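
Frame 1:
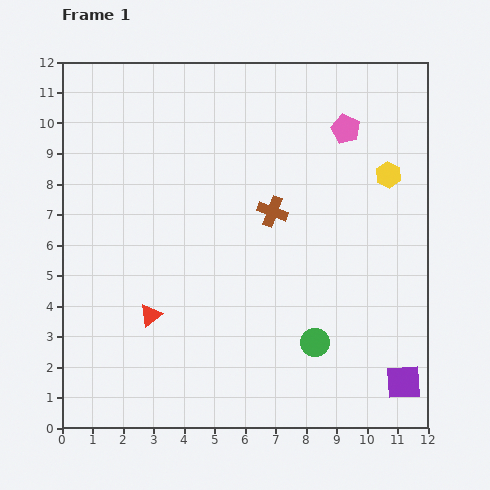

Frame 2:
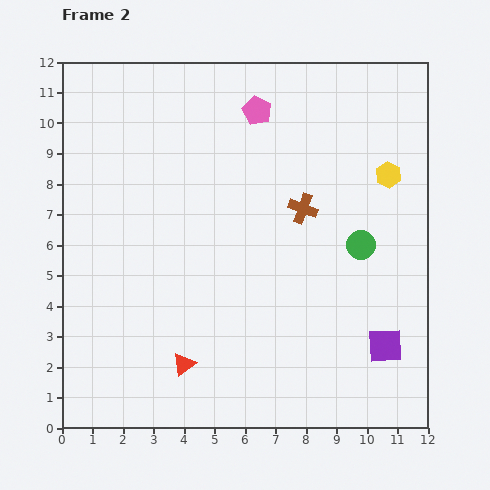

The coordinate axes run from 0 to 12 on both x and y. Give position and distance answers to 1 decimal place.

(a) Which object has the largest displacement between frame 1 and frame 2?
the green circle

(moved 3.5; next 3.0)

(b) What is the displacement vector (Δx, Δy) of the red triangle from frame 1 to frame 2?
(1.1, -1.6)

The red triangle was at (2.9, 3.7) in frame 1 and (4.0, 2.1) in frame 2.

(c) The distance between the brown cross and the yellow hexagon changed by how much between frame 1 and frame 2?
-1.0

Distance in frame 1: 4.0. Distance in frame 2: 3.0.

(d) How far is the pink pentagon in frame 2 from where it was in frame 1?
3.0

The pink pentagon moved from (9.3, 9.8) to (6.4, 10.4), a distance of √(2.9² + 0.6²) ≈ 3.0.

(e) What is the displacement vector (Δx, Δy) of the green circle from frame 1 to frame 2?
(1.5, 3.2)

The green circle was at (8.3, 2.8) in frame 1 and (9.8, 6.0) in frame 2.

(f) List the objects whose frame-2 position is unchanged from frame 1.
the yellow hexagon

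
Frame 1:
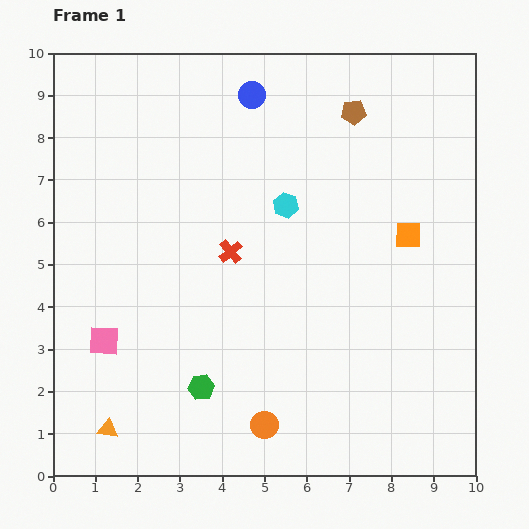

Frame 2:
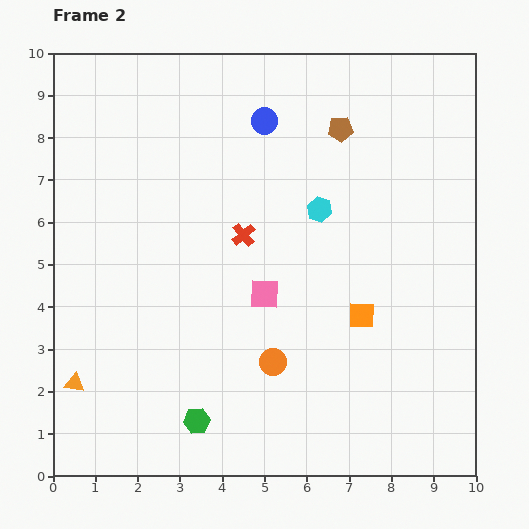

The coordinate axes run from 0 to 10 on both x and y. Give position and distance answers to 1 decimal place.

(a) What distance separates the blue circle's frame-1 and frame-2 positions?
0.7

The blue circle moved from (4.7, 9.0) to (5.0, 8.4), a distance of √(0.3² + 0.6²) ≈ 0.7.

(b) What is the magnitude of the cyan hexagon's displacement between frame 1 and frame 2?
0.8

The cyan hexagon moved from (5.5, 6.4) to (6.3, 6.3), a distance of √(0.8² + 0.1²) ≈ 0.8.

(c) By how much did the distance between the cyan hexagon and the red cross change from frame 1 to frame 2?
+0.2

Distance in frame 1: 1.7. Distance in frame 2: 1.9.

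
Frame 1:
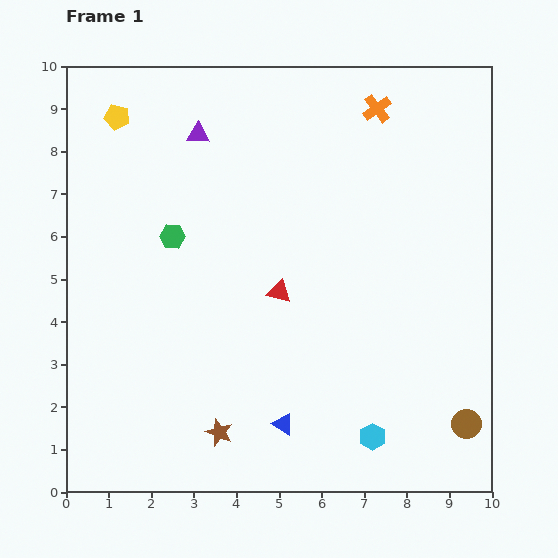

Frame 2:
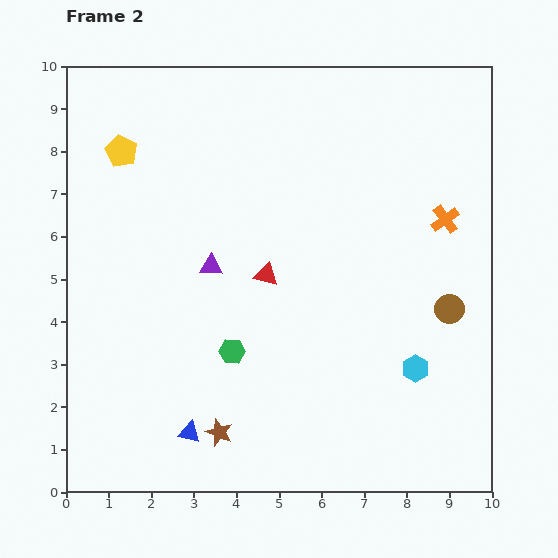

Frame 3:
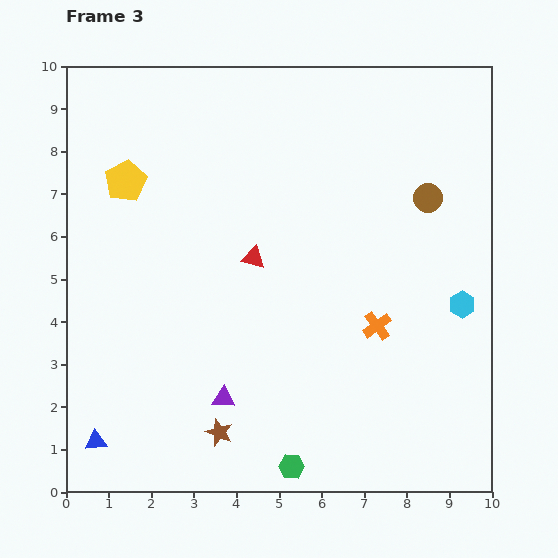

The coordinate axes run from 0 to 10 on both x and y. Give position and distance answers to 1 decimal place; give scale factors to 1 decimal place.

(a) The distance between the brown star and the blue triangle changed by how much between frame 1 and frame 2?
-0.8

Distance in frame 1: 1.5. Distance in frame 2: 0.7.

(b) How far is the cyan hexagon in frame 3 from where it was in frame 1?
3.7

The cyan hexagon moved from (7.2, 1.3) to (9.3, 4.4), a distance of √(2.1² + 3.1²) ≈ 3.7.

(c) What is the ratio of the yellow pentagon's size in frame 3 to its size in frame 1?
1.6×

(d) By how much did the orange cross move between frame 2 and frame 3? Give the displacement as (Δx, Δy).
(-1.6, -2.5)

The orange cross was at (8.9, 6.4) in frame 2 and (7.3, 3.9) in frame 3.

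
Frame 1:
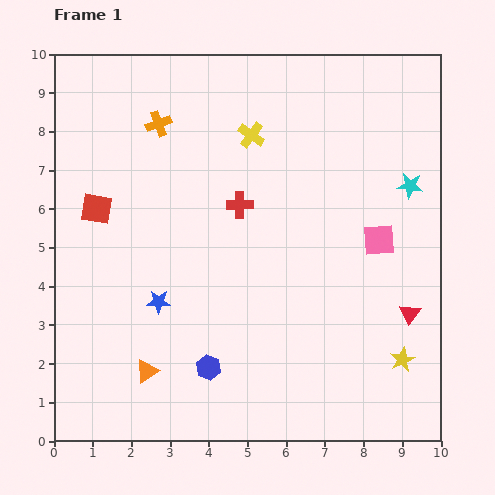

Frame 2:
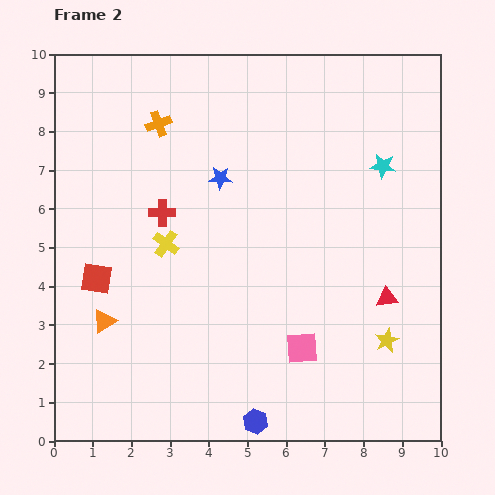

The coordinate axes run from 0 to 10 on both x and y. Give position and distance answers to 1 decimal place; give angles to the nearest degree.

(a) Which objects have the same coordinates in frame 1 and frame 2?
the orange cross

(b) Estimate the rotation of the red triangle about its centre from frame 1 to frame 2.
47° clockwise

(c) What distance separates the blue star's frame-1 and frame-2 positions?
3.6

The blue star moved from (2.7, 3.6) to (4.3, 6.8), a distance of √(1.6² + 3.2²) ≈ 3.6.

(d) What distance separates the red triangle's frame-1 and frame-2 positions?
0.7

The red triangle moved from (9.2, 3.3) to (8.6, 3.7), a distance of √(0.6² + 0.4²) ≈ 0.7.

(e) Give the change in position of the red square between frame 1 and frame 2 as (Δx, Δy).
(0.0, -1.8)

The red square was at (1.1, 6.0) in frame 1 and (1.1, 4.2) in frame 2.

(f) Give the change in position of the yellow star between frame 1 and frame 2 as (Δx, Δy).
(-0.4, 0.5)

The yellow star was at (9.0, 2.1) in frame 1 and (8.6, 2.6) in frame 2.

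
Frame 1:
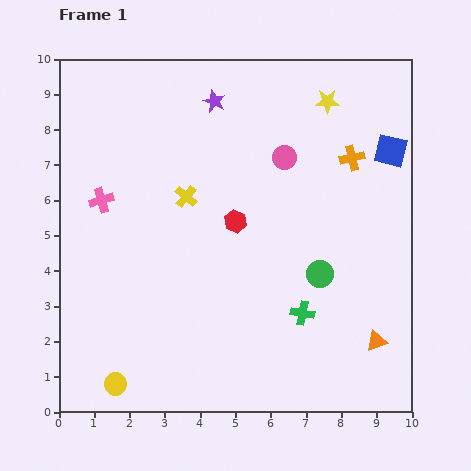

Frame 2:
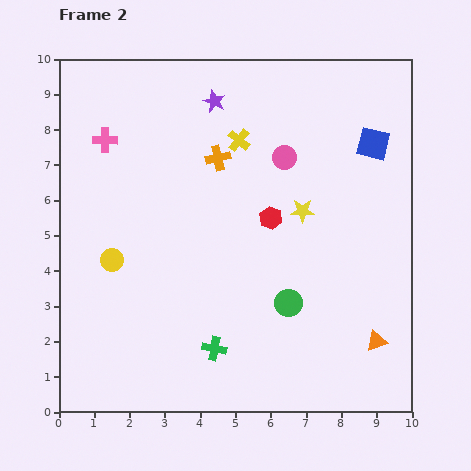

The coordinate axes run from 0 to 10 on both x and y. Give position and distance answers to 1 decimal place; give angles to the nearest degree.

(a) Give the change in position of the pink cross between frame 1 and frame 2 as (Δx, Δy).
(0.1, 1.7)

The pink cross was at (1.2, 6.0) in frame 1 and (1.3, 7.7) in frame 2.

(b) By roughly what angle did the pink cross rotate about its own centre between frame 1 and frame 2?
17° clockwise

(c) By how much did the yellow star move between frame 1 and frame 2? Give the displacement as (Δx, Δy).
(-0.7, -3.1)

The yellow star was at (7.6, 8.8) in frame 1 and (6.9, 5.7) in frame 2.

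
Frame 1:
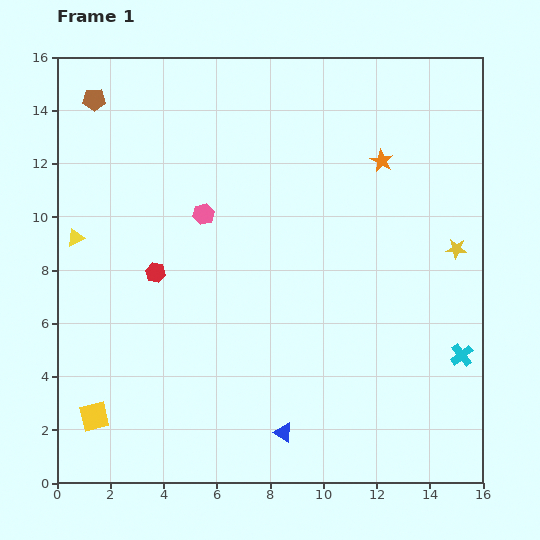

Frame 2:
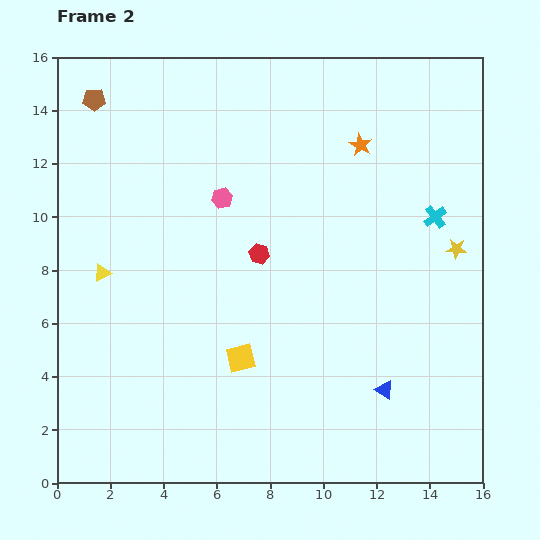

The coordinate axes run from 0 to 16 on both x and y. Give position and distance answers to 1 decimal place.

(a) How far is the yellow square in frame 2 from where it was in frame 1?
5.9

The yellow square moved from (1.4, 2.5) to (6.9, 4.7), a distance of √(5.5² + 2.2²) ≈ 5.9.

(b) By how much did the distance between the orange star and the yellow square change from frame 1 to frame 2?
-5.2

Distance in frame 1: 14.4. Distance in frame 2: 9.2.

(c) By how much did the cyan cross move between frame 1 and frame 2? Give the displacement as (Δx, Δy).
(-1.0, 5.2)

The cyan cross was at (15.2, 4.8) in frame 1 and (14.2, 10.0) in frame 2.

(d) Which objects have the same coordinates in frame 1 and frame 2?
the brown pentagon, the yellow star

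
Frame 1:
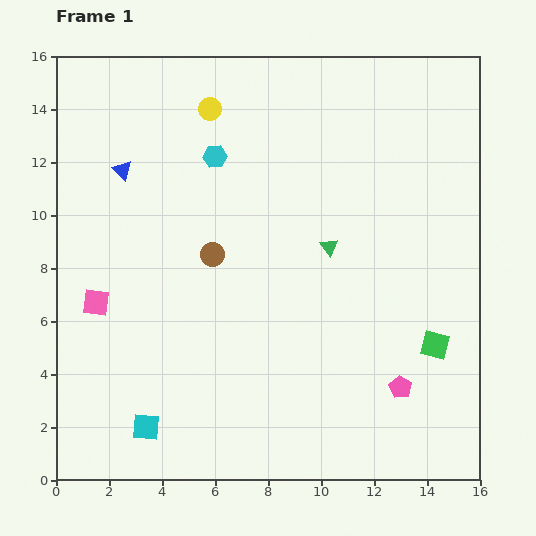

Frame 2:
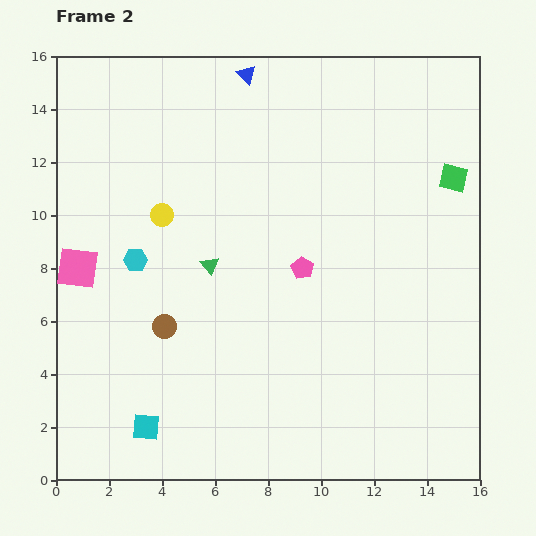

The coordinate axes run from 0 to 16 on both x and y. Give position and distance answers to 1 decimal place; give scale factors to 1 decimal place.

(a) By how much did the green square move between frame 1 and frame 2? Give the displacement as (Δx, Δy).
(0.7, 6.3)

The green square was at (14.3, 5.1) in frame 1 and (15.0, 11.4) in frame 2.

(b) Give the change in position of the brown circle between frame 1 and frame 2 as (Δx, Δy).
(-1.8, -2.7)

The brown circle was at (5.9, 8.5) in frame 1 and (4.1, 5.8) in frame 2.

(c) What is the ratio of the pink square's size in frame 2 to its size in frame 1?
1.6×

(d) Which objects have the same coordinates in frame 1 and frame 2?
the cyan square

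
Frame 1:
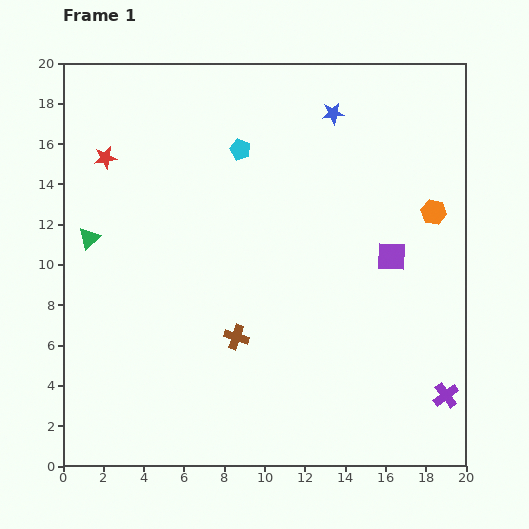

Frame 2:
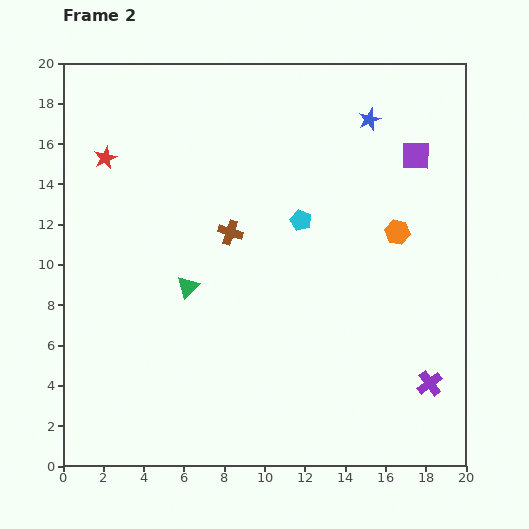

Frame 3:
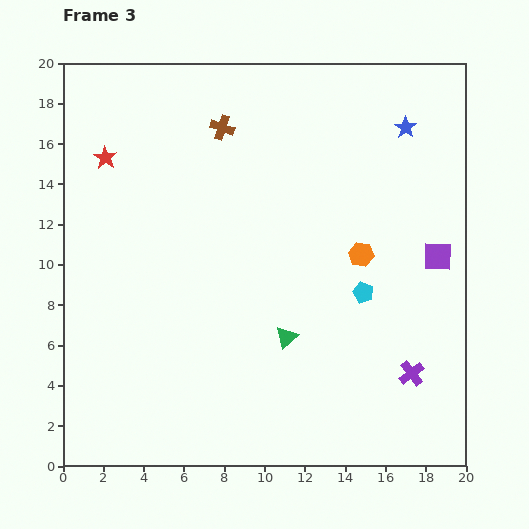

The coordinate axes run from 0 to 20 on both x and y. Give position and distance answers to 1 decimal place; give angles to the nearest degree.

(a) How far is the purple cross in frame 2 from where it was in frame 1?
1.0

The purple cross moved from (19.0, 3.5) to (18.2, 4.1), a distance of √(0.8² + 0.6²) ≈ 1.0.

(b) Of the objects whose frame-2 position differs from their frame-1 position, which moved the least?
the purple cross

(moved 1.0)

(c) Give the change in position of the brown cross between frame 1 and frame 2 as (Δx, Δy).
(-0.3, 5.2)

The brown cross was at (8.6, 6.4) in frame 1 and (8.3, 11.6) in frame 2.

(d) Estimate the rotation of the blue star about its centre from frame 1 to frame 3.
30° counter-clockwise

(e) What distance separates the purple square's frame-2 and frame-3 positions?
5.1

The purple square moved from (17.5, 15.4) to (18.6, 10.4), a distance of √(1.1² + 5.0²) ≈ 5.1.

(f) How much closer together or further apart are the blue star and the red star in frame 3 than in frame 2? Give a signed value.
+1.8

Distance in frame 2: 13.2. Distance in frame 3: 15.0.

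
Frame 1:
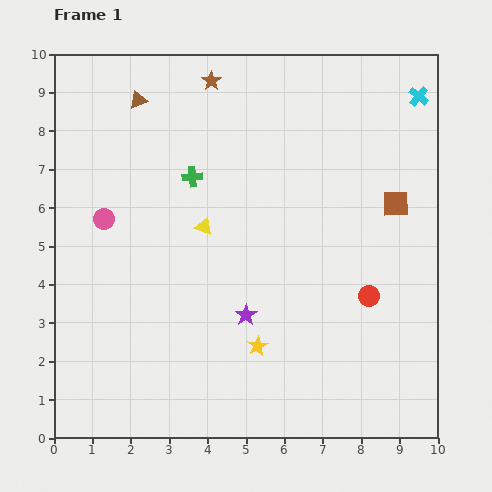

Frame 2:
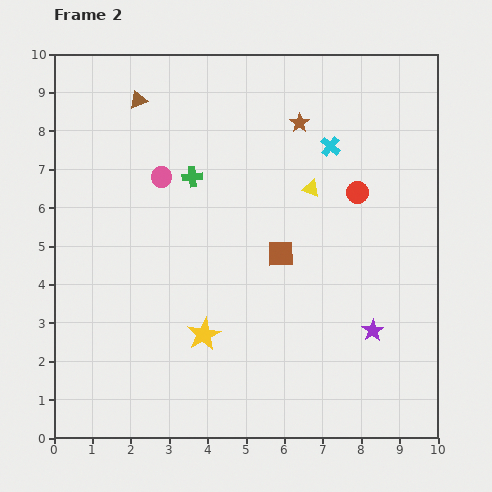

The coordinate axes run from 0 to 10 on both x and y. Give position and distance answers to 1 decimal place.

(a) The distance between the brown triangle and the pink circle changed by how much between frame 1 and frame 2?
-1.1

Distance in frame 1: 3.2. Distance in frame 2: 2.1.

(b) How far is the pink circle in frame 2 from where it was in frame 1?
1.9

The pink circle moved from (1.3, 5.7) to (2.8, 6.8), a distance of √(1.5² + 1.1²) ≈ 1.9.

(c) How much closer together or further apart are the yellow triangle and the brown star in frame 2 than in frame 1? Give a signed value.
-2.1

Distance in frame 1: 3.8. Distance in frame 2: 1.7.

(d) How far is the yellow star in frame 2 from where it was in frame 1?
1.4

The yellow star moved from (5.3, 2.4) to (3.9, 2.7), a distance of √(1.4² + 0.3²) ≈ 1.4.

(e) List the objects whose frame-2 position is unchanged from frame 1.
the brown triangle, the green cross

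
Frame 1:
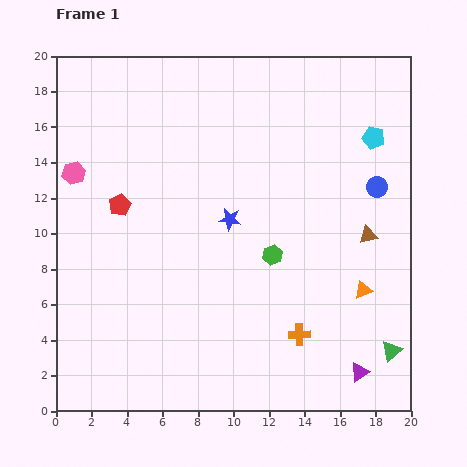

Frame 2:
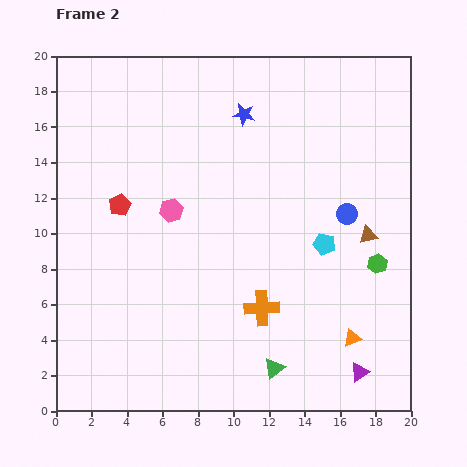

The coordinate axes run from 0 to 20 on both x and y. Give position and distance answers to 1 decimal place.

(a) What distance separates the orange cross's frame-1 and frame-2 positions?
2.6

The orange cross moved from (13.7, 4.3) to (11.6, 5.8), a distance of √(2.1² + 1.5²) ≈ 2.6.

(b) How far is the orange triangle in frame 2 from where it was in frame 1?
2.8

The orange triangle moved from (17.3, 6.8) to (16.7, 4.1), a distance of √(0.6² + 2.7²) ≈ 2.8.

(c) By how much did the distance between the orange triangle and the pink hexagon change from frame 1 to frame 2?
-5.1

Distance in frame 1: 17.6. Distance in frame 2: 12.5.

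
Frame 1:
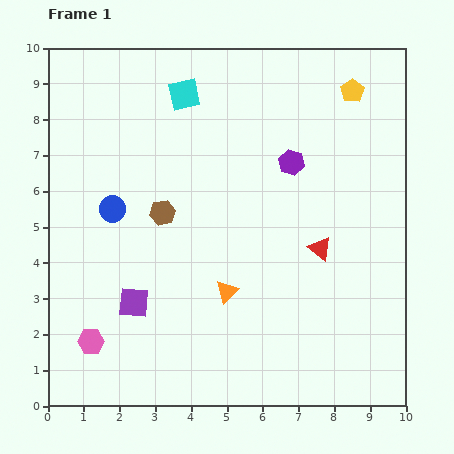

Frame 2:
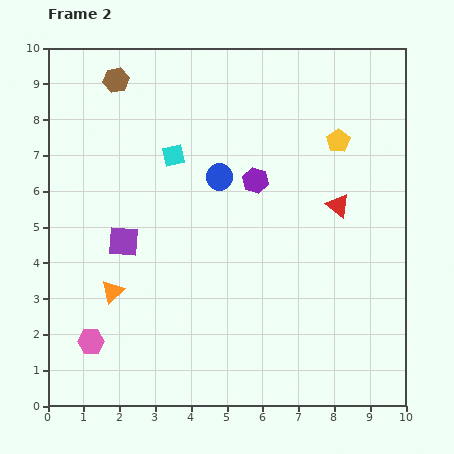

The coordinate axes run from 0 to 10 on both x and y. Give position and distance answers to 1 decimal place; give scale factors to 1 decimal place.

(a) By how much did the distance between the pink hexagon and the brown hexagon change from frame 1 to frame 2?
+3.2

Distance in frame 1: 4.1. Distance in frame 2: 7.3.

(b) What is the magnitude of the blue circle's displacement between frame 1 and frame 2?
3.1

The blue circle moved from (1.8, 5.5) to (4.8, 6.4), a distance of √(3.0² + 0.9²) ≈ 3.1.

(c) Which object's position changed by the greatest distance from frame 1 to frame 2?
the brown hexagon

(moved 3.9; next 3.2)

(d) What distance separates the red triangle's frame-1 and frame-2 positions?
1.3

The red triangle moved from (7.6, 4.4) to (8.1, 5.6), a distance of √(0.5² + 1.2²) ≈ 1.3.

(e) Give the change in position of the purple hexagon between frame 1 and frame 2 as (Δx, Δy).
(-1.0, -0.5)

The purple hexagon was at (6.8, 6.8) in frame 1 and (5.8, 6.3) in frame 2.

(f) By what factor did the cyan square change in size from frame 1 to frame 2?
0.7×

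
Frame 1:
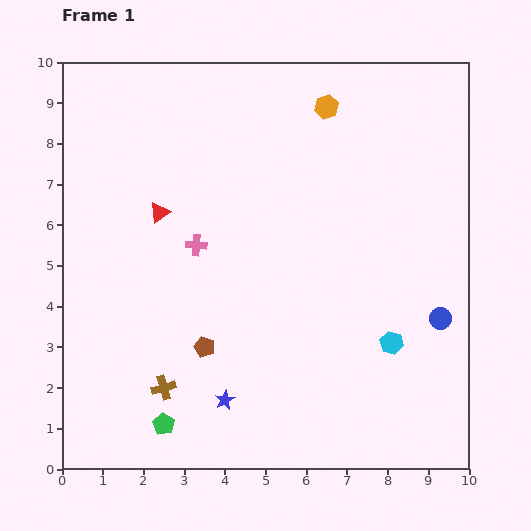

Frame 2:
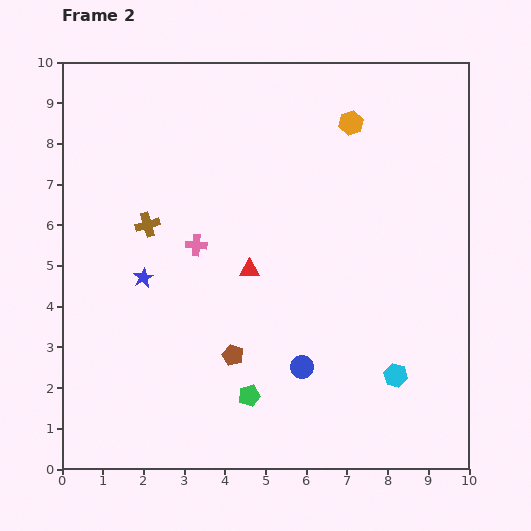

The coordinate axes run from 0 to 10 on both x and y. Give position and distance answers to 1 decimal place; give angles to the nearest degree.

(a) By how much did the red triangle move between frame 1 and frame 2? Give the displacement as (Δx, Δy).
(2.2, -1.4)

The red triangle was at (2.4, 6.3) in frame 1 and (4.6, 4.9) in frame 2.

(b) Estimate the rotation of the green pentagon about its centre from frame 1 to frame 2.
25° clockwise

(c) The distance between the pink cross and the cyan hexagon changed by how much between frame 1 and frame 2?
+0.5

Distance in frame 1: 5.4. Distance in frame 2: 5.9.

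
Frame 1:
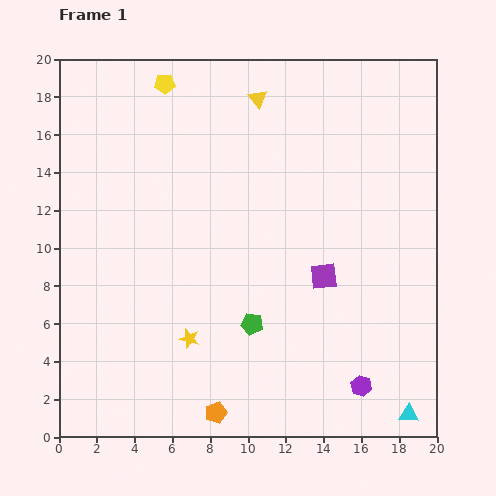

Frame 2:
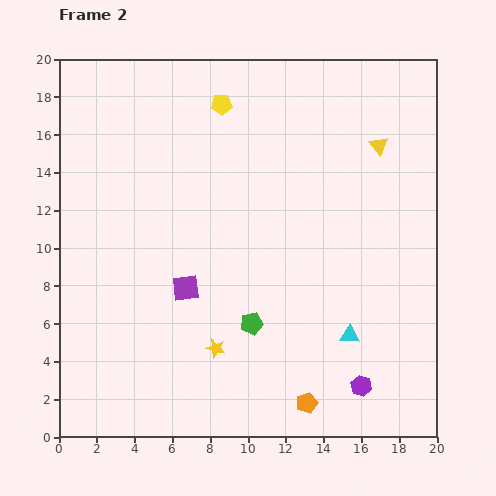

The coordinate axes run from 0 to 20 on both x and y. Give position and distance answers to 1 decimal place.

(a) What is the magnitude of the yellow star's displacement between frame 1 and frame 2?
1.5

The yellow star moved from (6.9, 5.2) to (8.3, 4.7), a distance of √(1.4² + 0.5²) ≈ 1.5.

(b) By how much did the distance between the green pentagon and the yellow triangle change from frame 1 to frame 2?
-0.4

Distance in frame 1: 11.9. Distance in frame 2: 11.5.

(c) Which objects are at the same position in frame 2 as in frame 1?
the purple hexagon, the green pentagon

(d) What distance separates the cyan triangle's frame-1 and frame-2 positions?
5.2

The cyan triangle moved from (18.5, 1.2) to (15.4, 5.4), a distance of √(3.1² + 4.2²) ≈ 5.2.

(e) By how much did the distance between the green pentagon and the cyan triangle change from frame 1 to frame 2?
-4.4

Distance in frame 1: 9.6. Distance in frame 2: 5.2.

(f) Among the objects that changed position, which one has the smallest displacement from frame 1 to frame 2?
the yellow star

(moved 1.5)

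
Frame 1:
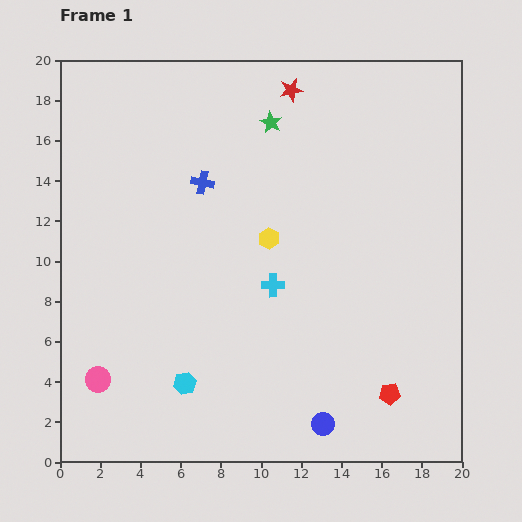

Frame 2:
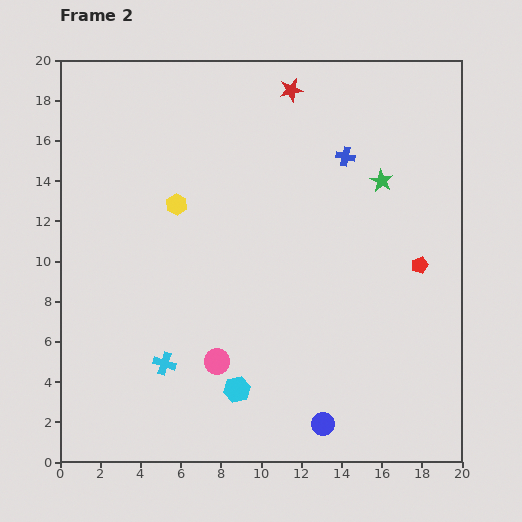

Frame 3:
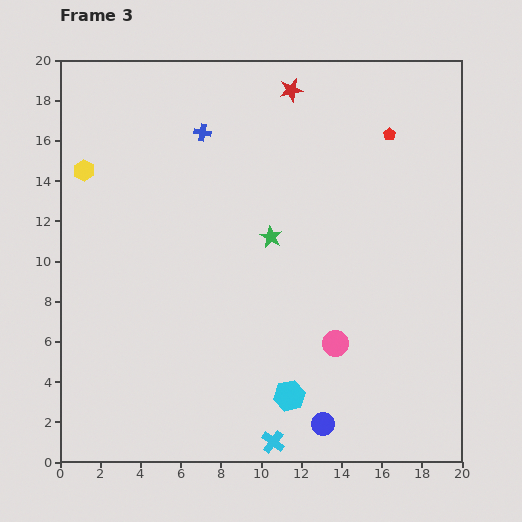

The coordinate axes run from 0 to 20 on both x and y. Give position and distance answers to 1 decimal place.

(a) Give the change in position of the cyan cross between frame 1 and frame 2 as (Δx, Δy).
(-5.4, -3.9)

The cyan cross was at (10.6, 8.8) in frame 1 and (5.2, 4.9) in frame 2.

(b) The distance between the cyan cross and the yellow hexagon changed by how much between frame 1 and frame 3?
+14.2

Distance in frame 1: 2.3. Distance in frame 3: 16.5.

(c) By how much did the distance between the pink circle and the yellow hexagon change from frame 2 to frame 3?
+7.1

Distance in frame 2: 8.1. Distance in frame 3: 15.2.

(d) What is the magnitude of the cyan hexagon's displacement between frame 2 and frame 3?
2.6

The cyan hexagon moved from (8.8, 3.6) to (11.4, 3.3), a distance of √(2.6² + 0.3²) ≈ 2.6.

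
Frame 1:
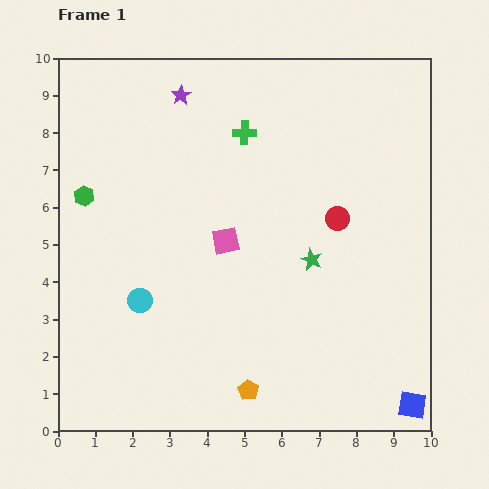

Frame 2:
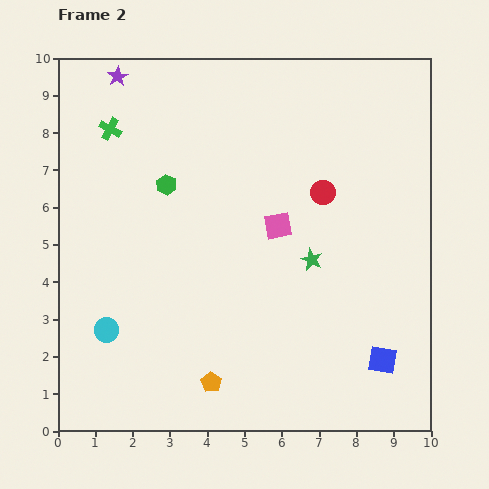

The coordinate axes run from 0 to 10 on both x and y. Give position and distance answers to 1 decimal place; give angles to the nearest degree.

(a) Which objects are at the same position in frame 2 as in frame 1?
the green star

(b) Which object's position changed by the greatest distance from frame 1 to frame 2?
the green cross

(moved 3.6; next 2.2)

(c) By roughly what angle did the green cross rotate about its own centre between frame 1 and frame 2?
28° clockwise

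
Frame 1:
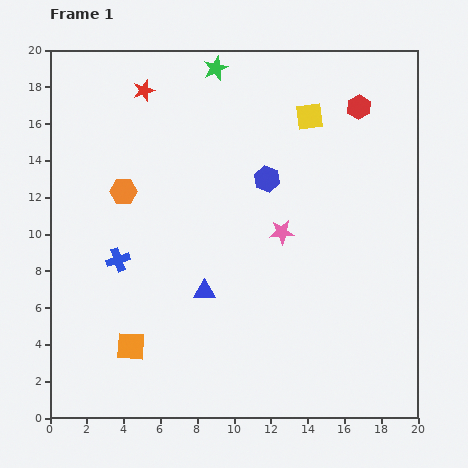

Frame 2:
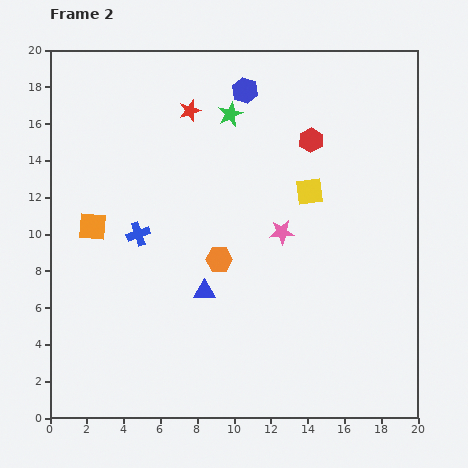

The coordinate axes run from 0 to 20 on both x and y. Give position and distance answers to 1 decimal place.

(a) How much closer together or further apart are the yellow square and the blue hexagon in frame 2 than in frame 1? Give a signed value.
+2.4

Distance in frame 1: 4.1. Distance in frame 2: 6.5.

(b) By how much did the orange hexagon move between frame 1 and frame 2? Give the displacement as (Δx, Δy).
(5.2, -3.7)

The orange hexagon was at (4.0, 12.3) in frame 1 and (9.2, 8.6) in frame 2.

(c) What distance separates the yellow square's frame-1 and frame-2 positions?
4.1

The yellow square moved from (14.1, 16.4) to (14.1, 12.3), a distance of √(0.0² + 4.1²) ≈ 4.1.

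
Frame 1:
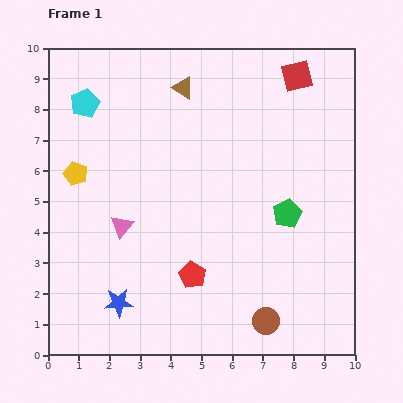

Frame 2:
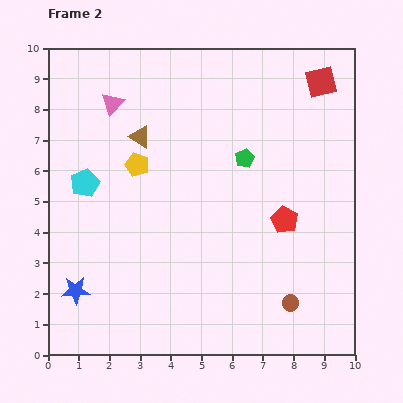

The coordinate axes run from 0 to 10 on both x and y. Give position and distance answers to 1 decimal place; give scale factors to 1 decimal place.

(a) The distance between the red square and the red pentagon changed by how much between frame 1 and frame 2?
-2.6

Distance in frame 1: 7.3. Distance in frame 2: 4.7.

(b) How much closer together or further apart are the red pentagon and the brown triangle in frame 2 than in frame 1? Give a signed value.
-0.7

Distance in frame 1: 6.1. Distance in frame 2: 5.4.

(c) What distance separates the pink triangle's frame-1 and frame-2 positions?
4.0

The pink triangle moved from (2.4, 4.2) to (2.1, 8.2), a distance of √(0.3² + 4.0²) ≈ 4.0.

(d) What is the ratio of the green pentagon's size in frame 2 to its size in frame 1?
0.7×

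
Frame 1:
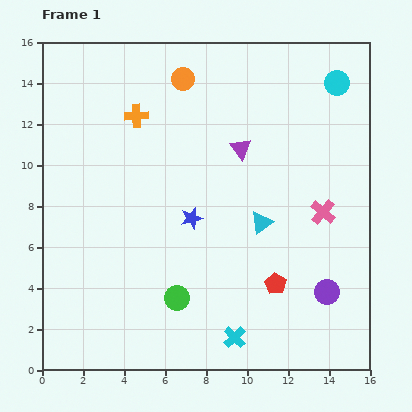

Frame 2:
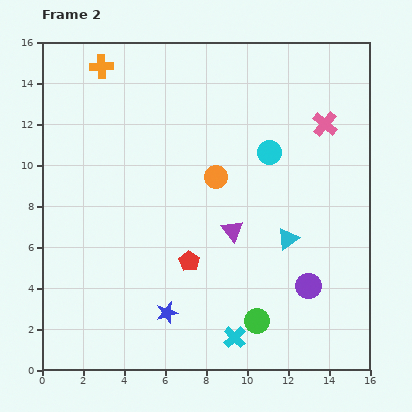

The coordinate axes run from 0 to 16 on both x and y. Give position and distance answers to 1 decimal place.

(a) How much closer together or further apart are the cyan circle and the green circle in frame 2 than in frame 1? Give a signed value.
-4.9

Distance in frame 1: 13.1. Distance in frame 2: 8.2.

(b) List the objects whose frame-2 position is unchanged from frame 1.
the cyan cross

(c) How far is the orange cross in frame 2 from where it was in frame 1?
2.9

The orange cross moved from (4.6, 12.4) to (2.9, 14.8), a distance of √(1.7² + 2.4²) ≈ 2.9.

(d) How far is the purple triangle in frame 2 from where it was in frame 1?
4.0

The purple triangle moved from (9.7, 10.8) to (9.3, 6.8), a distance of √(0.4² + 4.0²) ≈ 4.0.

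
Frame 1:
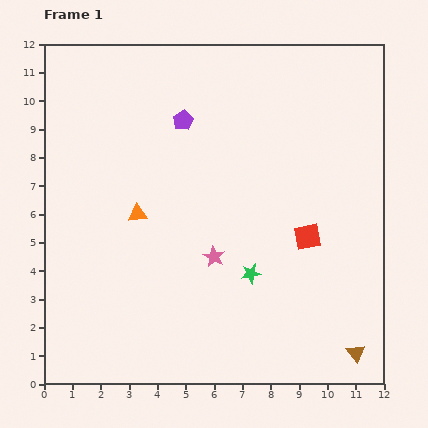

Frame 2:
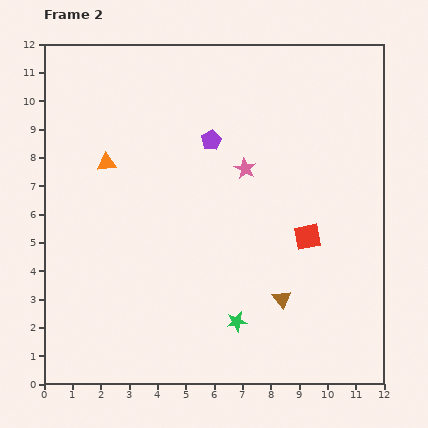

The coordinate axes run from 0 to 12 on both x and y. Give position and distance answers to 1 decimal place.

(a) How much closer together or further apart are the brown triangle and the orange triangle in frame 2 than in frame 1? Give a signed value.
-1.3

Distance in frame 1: 9.1. Distance in frame 2: 7.8.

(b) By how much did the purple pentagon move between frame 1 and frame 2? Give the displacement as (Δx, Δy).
(1.0, -0.7)

The purple pentagon was at (4.9, 9.3) in frame 1 and (5.9, 8.6) in frame 2.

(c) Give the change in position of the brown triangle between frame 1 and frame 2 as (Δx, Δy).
(-2.6, 1.9)

The brown triangle was at (11.0, 1.1) in frame 1 and (8.4, 3.0) in frame 2.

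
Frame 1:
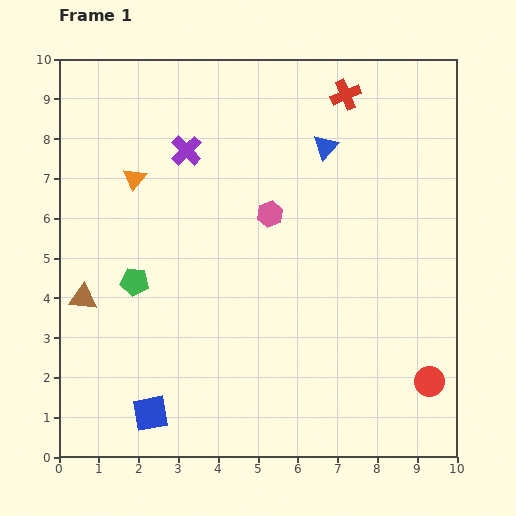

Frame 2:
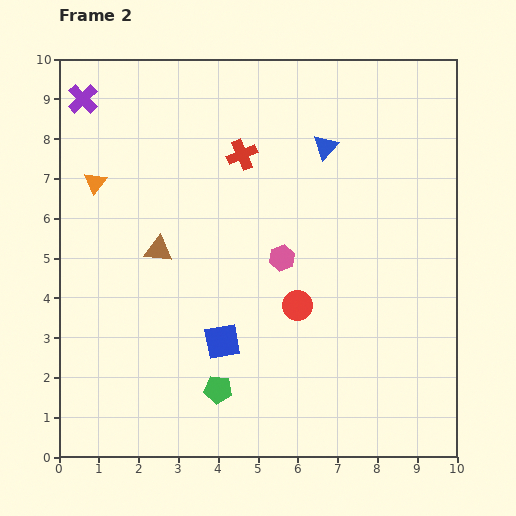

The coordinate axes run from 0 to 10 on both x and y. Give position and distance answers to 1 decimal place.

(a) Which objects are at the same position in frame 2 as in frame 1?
the blue triangle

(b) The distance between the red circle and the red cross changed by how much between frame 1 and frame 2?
-3.5

Distance in frame 1: 7.5. Distance in frame 2: 4.0.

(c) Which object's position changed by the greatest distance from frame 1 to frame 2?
the red circle

(moved 3.8; next 3.4)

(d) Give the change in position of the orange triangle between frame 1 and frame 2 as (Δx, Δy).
(-1.0, -0.1)

The orange triangle was at (1.9, 7.0) in frame 1 and (0.9, 6.9) in frame 2.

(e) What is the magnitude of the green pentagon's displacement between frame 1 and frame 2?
3.4

The green pentagon moved from (1.9, 4.4) to (4.0, 1.7), a distance of √(2.1² + 2.7²) ≈ 3.4.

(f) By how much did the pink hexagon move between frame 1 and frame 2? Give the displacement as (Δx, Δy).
(0.3, -1.1)

The pink hexagon was at (5.3, 6.1) in frame 1 and (5.6, 5.0) in frame 2.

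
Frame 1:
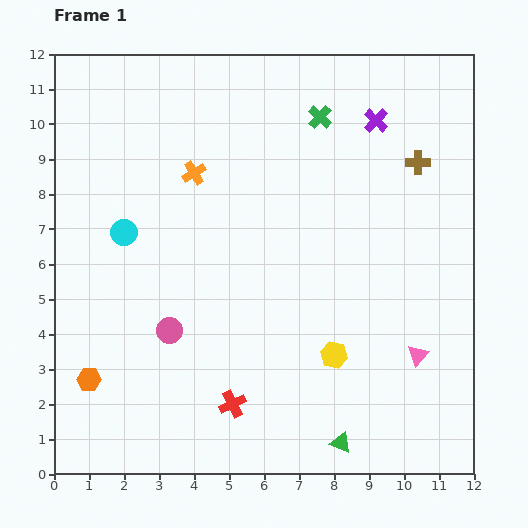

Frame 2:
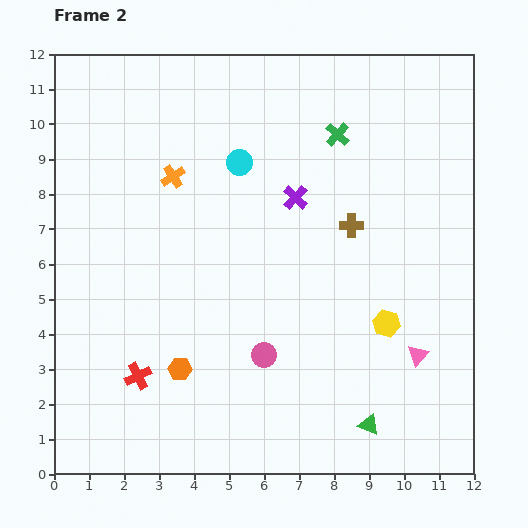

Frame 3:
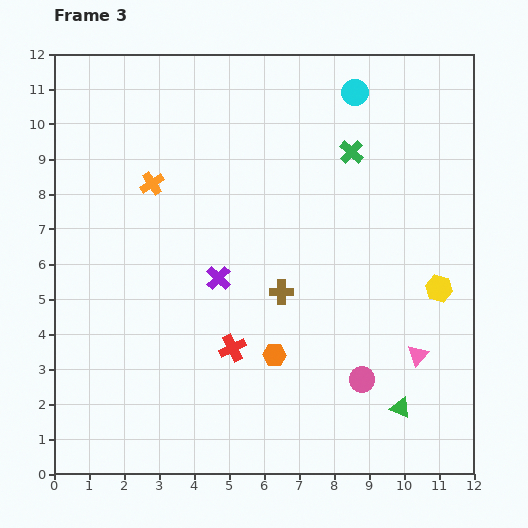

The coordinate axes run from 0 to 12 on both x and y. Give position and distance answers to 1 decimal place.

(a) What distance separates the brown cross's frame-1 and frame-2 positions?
2.6

The brown cross moved from (10.4, 8.9) to (8.5, 7.1), a distance of √(1.9² + 1.8²) ≈ 2.6.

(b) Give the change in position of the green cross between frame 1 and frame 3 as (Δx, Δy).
(0.9, -1.0)

The green cross was at (7.6, 10.2) in frame 1 and (8.5, 9.2) in frame 3.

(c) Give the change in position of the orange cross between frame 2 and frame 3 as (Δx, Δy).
(-0.6, -0.2)

The orange cross was at (3.4, 8.5) in frame 2 and (2.8, 8.3) in frame 3.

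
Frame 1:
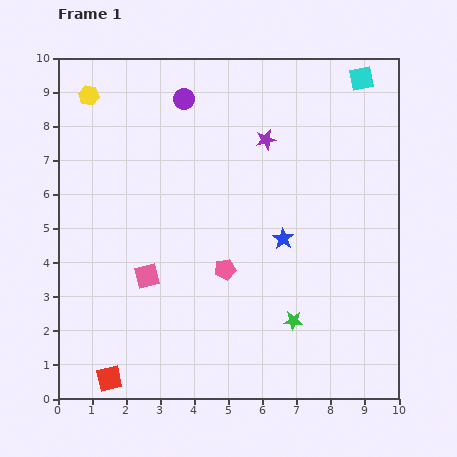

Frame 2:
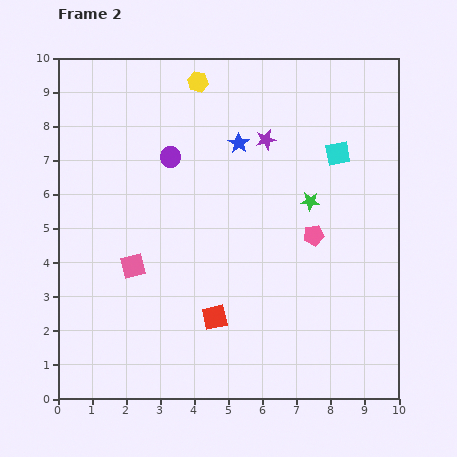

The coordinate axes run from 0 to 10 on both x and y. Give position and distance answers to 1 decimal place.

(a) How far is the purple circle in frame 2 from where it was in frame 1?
1.7

The purple circle moved from (3.7, 8.8) to (3.3, 7.1), a distance of √(0.4² + 1.7²) ≈ 1.7.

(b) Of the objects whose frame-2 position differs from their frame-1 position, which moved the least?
the pink square

(moved 0.5)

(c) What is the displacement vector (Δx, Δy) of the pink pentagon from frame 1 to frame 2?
(2.6, 1.0)

The pink pentagon was at (4.9, 3.8) in frame 1 and (7.5, 4.8) in frame 2.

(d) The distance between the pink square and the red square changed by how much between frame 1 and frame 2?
-0.4

Distance in frame 1: 3.2. Distance in frame 2: 2.8.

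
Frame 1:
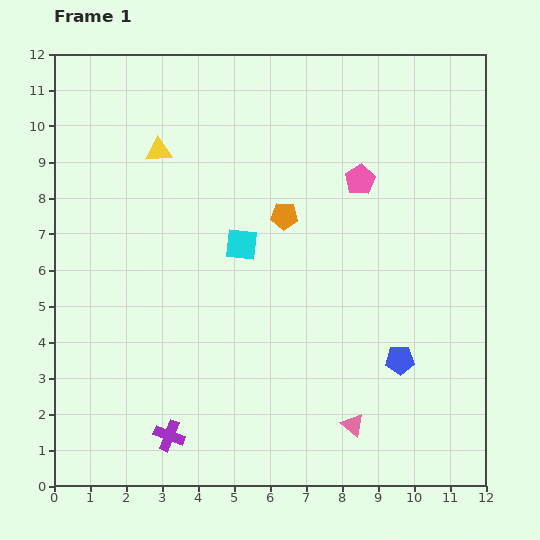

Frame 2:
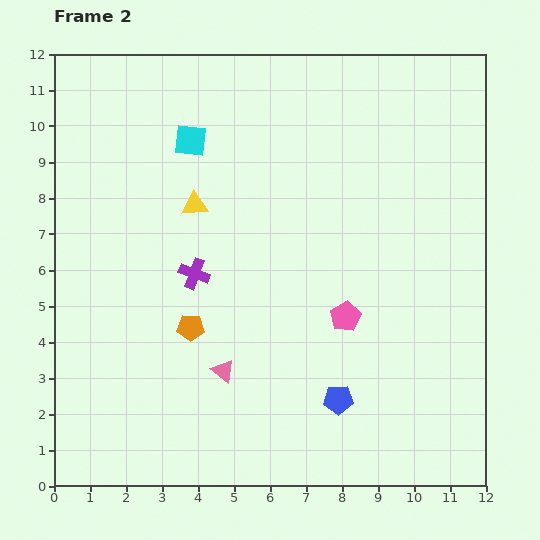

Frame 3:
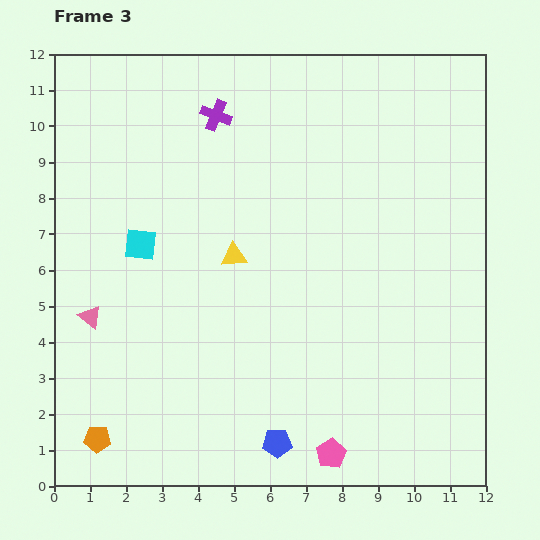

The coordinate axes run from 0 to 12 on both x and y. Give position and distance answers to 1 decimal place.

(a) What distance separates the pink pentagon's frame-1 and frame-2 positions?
3.8

The pink pentagon moved from (8.5, 8.5) to (8.1, 4.7), a distance of √(0.4² + 3.8²) ≈ 3.8.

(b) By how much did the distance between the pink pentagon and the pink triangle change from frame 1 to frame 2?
-3.1

Distance in frame 1: 6.8. Distance in frame 2: 3.7.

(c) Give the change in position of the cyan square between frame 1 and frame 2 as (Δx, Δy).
(-1.4, 2.9)

The cyan square was at (5.2, 6.7) in frame 1 and (3.8, 9.6) in frame 2.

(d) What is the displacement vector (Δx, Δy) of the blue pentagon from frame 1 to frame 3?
(-3.4, -2.3)

The blue pentagon was at (9.6, 3.5) in frame 1 and (6.2, 1.2) in frame 3.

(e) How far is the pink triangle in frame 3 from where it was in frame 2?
4.0

The pink triangle moved from (4.7, 3.2) to (1.0, 4.7), a distance of √(3.7² + 1.5²) ≈ 4.0.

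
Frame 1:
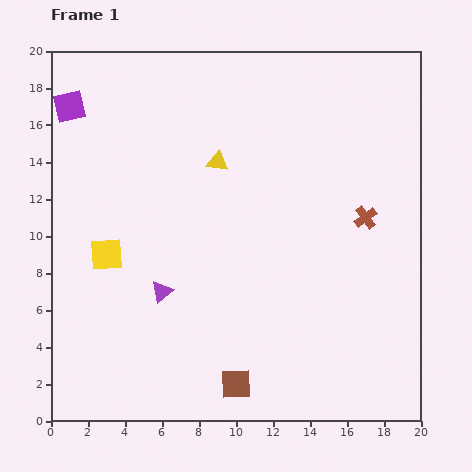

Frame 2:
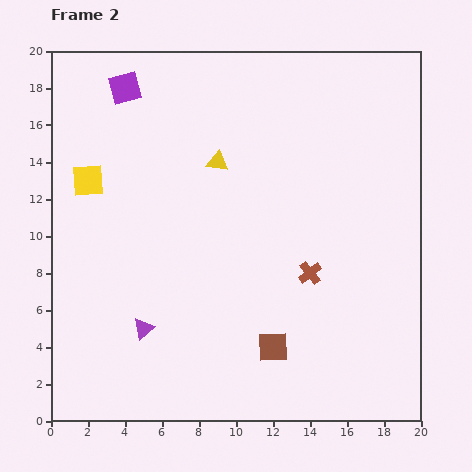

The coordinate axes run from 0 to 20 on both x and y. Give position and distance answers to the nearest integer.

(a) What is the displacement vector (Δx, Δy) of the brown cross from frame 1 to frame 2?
(-3, -3)

The brown cross was at (17, 11) in frame 1 and (14, 8) in frame 2.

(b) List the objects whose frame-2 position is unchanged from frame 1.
the yellow triangle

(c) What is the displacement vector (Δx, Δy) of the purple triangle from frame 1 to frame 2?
(-1, -2)

The purple triangle was at (6, 7) in frame 1 and (5, 5) in frame 2.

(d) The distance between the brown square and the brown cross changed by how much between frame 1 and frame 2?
-7

Distance in frame 1: 11. Distance in frame 2: 4.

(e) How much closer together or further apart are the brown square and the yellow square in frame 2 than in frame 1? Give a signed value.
+3

Distance in frame 1: 10. Distance in frame 2: 13.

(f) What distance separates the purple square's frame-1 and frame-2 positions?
3

The purple square moved from (1, 17) to (4, 18), a distance of √(3² + 1²) ≈ 3.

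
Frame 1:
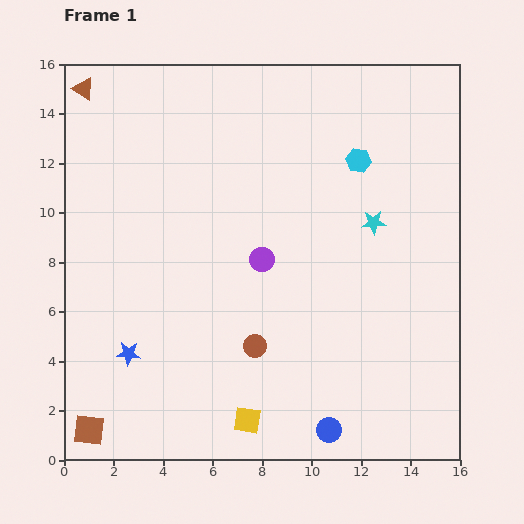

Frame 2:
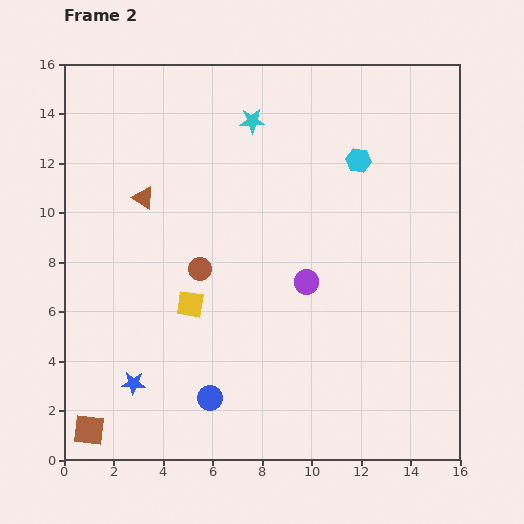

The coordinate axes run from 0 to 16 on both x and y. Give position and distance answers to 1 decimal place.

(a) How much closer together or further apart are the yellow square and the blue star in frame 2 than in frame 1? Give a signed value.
-1.6

Distance in frame 1: 5.5. Distance in frame 2: 3.9.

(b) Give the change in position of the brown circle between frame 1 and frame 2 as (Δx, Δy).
(-2.2, 3.1)

The brown circle was at (7.7, 4.6) in frame 1 and (5.5, 7.7) in frame 2.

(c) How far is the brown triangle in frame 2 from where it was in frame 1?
5.0

The brown triangle moved from (0.8, 15.0) to (3.2, 10.6), a distance of √(2.4² + 4.4²) ≈ 5.0.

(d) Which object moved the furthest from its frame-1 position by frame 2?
the cyan star

(moved 6.4; next 5.2)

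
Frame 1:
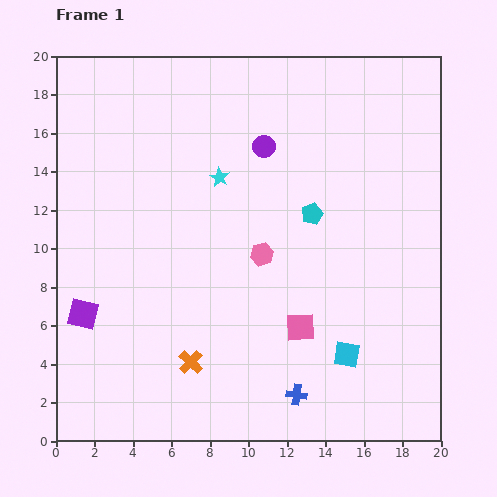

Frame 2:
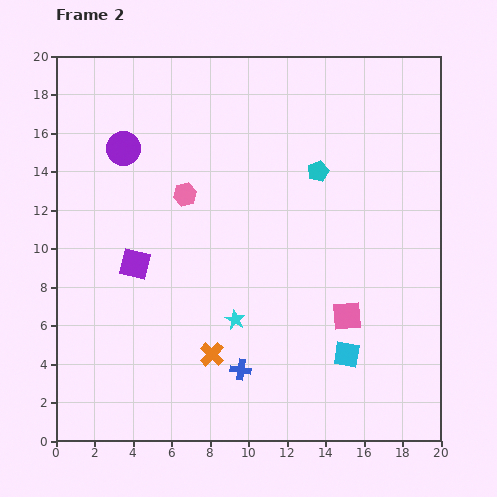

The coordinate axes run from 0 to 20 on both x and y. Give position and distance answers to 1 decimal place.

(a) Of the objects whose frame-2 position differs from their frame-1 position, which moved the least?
the orange cross

(moved 1.2)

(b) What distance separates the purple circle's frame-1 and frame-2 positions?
7.3

The purple circle moved from (10.8, 15.3) to (3.5, 15.2), a distance of √(7.3² + 0.1²) ≈ 7.3.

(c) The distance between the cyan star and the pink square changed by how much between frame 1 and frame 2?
-3.1

Distance in frame 1: 8.9. Distance in frame 2: 5.8.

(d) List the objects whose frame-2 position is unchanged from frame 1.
the cyan square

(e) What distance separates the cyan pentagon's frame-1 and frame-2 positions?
2.2

The cyan pentagon moved from (13.3, 11.8) to (13.6, 14.0), a distance of √(0.3² + 2.2²) ≈ 2.2.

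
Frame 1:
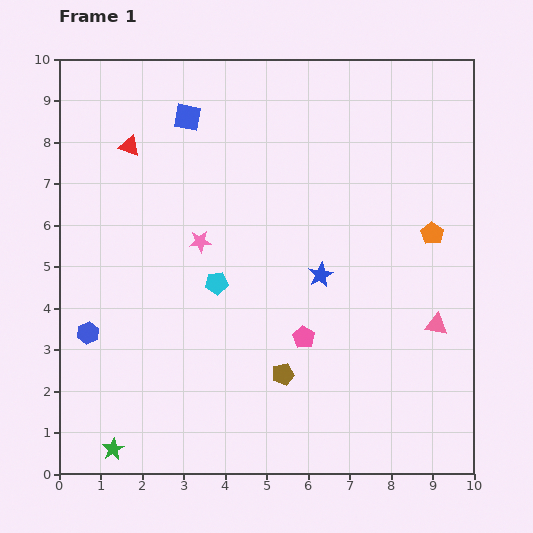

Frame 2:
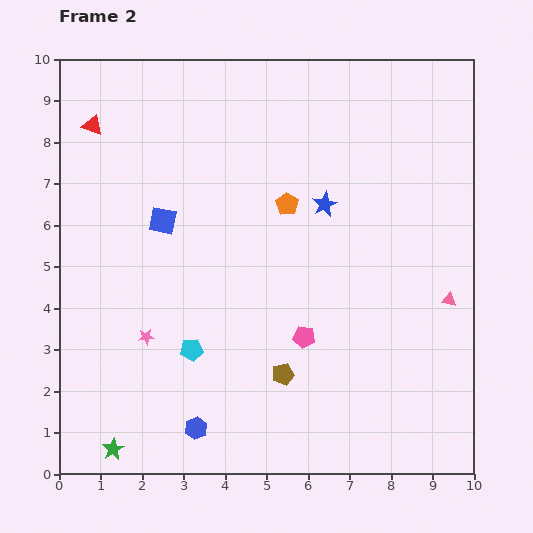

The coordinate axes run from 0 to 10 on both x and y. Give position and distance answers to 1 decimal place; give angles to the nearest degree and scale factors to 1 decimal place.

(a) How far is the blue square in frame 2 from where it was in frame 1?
2.6

The blue square moved from (3.1, 8.6) to (2.5, 6.1), a distance of √(0.6² + 2.5²) ≈ 2.6.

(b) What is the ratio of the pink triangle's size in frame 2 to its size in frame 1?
0.6×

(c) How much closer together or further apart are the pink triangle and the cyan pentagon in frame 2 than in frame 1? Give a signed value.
+0.9

Distance in frame 1: 5.4. Distance in frame 2: 6.3.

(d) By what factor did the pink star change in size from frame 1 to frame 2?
0.7×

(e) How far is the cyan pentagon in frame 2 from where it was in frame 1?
1.7

The cyan pentagon moved from (3.8, 4.6) to (3.2, 3.0), a distance of √(0.6² + 1.6²) ≈ 1.7.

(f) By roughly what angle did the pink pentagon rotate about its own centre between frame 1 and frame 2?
23° counter-clockwise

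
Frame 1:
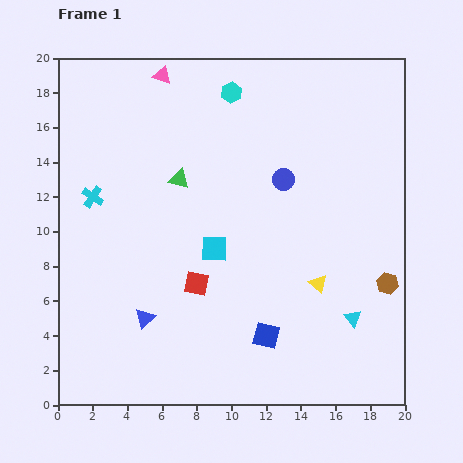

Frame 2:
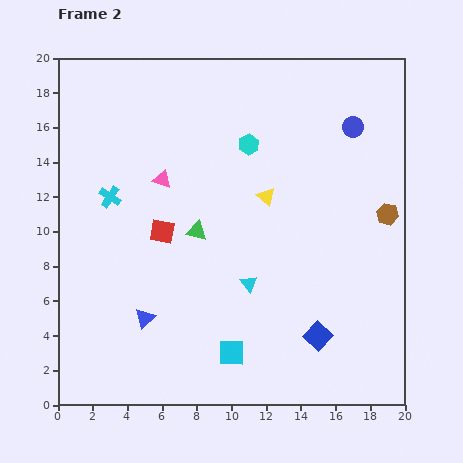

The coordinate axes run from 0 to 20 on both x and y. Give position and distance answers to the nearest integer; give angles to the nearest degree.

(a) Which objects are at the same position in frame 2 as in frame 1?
the blue triangle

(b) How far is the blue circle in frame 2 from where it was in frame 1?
5

The blue circle moved from (13, 13) to (17, 16), a distance of √(4² + 3²) ≈ 5.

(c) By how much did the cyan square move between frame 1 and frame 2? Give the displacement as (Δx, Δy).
(1, -6)

The cyan square was at (9, 9) in frame 1 and (10, 3) in frame 2.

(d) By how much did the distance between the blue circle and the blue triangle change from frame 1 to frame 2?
+5

Distance in frame 1: 11. Distance in frame 2: 16.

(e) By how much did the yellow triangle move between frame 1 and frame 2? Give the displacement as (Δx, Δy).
(-3, 5)

The yellow triangle was at (15, 7) in frame 1 and (12, 12) in frame 2.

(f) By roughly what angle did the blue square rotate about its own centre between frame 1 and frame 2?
29° clockwise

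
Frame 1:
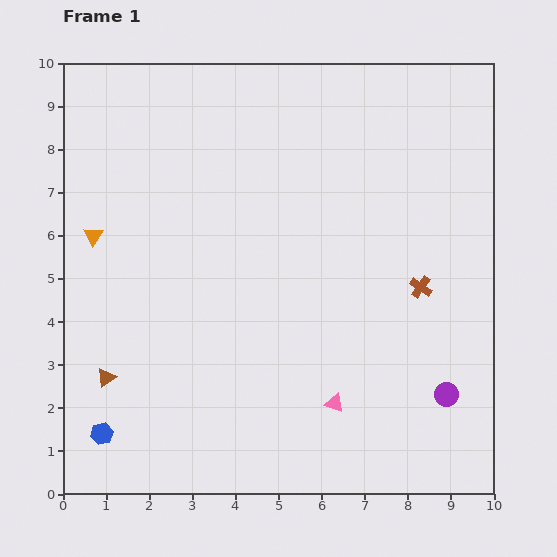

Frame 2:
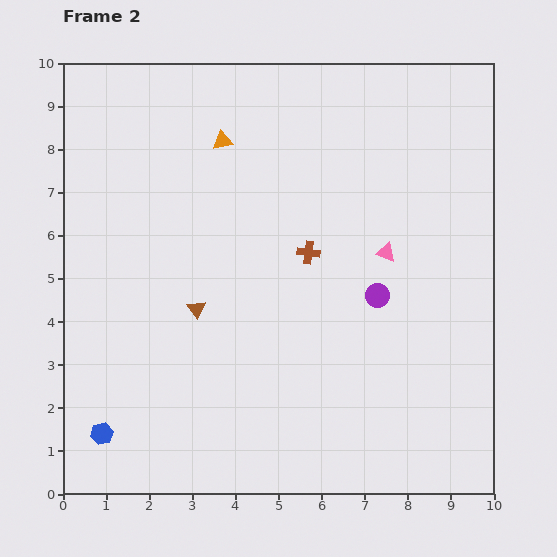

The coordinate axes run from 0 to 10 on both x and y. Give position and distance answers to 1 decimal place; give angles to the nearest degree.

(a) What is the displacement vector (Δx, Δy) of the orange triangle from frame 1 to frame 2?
(3.0, 2.2)

The orange triangle was at (0.7, 6.0) in frame 1 and (3.7, 8.2) in frame 2.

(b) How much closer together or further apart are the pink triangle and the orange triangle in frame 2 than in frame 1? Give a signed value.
-2.2

Distance in frame 1: 6.8. Distance in frame 2: 4.6.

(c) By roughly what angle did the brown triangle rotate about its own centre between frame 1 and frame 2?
33° counter-clockwise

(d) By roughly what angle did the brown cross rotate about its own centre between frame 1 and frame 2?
27° counter-clockwise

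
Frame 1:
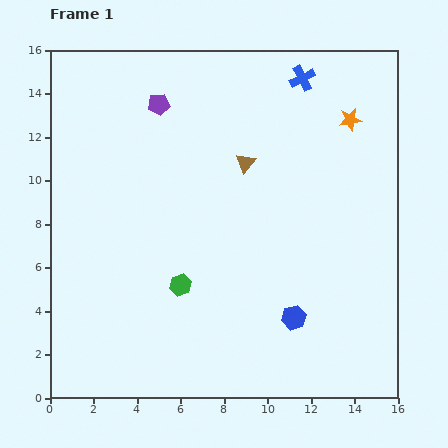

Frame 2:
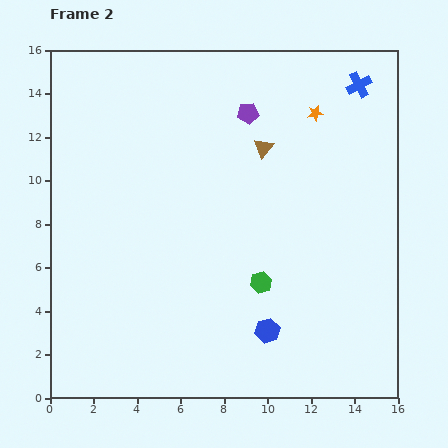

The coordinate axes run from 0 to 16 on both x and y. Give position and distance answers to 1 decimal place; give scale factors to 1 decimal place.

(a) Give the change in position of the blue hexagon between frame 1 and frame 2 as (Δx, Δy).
(-1.2, -0.6)

The blue hexagon was at (11.2, 3.7) in frame 1 and (10.0, 3.1) in frame 2.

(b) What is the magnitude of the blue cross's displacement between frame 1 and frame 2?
2.6

The blue cross moved from (11.6, 14.7) to (14.2, 14.4), a distance of √(2.6² + 0.3²) ≈ 2.6.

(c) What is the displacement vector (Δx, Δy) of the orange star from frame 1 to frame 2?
(-1.6, 0.3)

The orange star was at (13.8, 12.8) in frame 1 and (12.2, 13.1) in frame 2.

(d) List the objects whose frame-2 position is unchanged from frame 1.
none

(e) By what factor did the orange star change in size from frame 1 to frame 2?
0.7×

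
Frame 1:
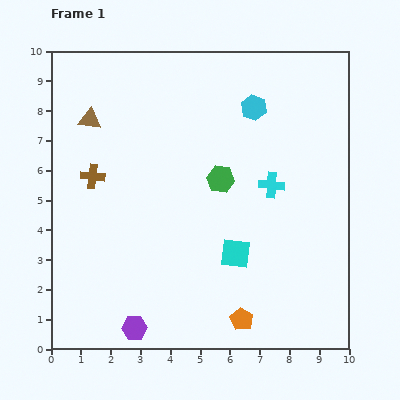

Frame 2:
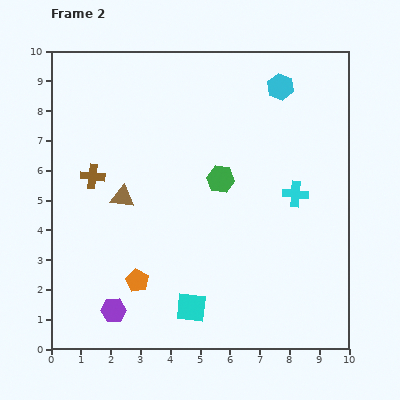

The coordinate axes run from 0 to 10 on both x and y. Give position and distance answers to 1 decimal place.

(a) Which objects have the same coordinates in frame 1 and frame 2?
the green hexagon, the brown cross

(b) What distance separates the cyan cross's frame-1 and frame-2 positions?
0.9

The cyan cross moved from (7.4, 5.5) to (8.2, 5.2), a distance of √(0.8² + 0.3²) ≈ 0.9.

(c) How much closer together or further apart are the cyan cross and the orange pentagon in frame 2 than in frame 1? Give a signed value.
+1.4

Distance in frame 1: 4.6. Distance in frame 2: 6.0.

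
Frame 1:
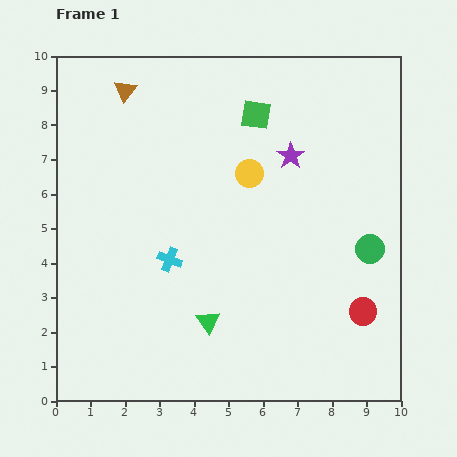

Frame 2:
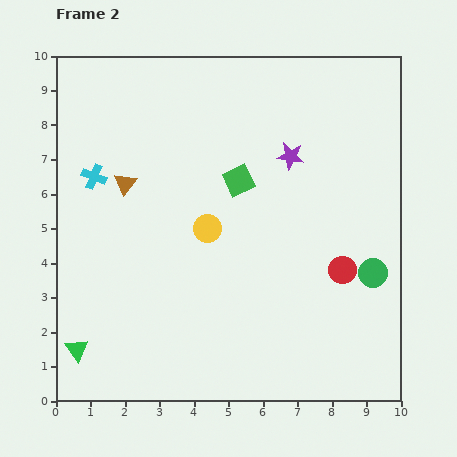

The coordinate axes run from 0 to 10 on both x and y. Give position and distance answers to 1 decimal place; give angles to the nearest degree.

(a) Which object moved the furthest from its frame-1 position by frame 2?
the green triangle

(moved 3.9; next 3.3)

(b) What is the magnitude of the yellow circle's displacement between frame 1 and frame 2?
2.0

The yellow circle moved from (5.6, 6.6) to (4.4, 5.0), a distance of √(1.2² + 1.6²) ≈ 2.0.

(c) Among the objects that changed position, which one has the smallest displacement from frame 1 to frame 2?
the green circle

(moved 0.7)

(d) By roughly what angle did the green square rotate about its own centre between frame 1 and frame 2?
34° counter-clockwise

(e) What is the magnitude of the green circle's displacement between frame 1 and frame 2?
0.7

The green circle moved from (9.1, 4.4) to (9.2, 3.7), a distance of √(0.1² + 0.7²) ≈ 0.7.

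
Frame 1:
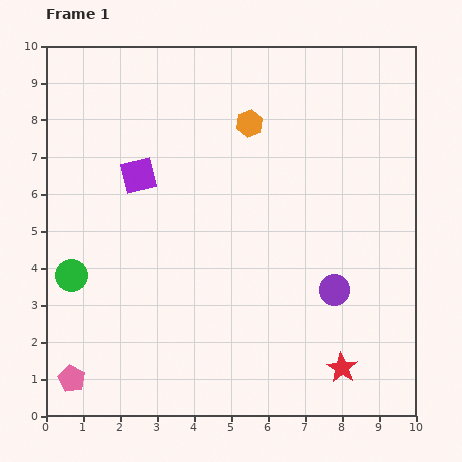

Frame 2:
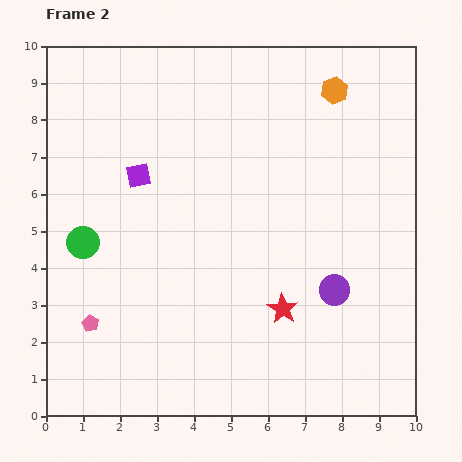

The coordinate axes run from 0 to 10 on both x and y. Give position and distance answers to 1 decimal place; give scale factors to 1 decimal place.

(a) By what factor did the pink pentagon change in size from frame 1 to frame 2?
0.6×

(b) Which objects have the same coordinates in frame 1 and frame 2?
the purple circle, the purple square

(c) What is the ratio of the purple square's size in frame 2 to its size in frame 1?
0.7×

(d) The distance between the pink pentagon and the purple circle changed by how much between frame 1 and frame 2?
-0.8

Distance in frame 1: 7.5. Distance in frame 2: 6.7.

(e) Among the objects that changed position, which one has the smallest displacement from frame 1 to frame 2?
the green circle

(moved 0.9)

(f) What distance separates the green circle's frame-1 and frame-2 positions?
0.9

The green circle moved from (0.7, 3.8) to (1.0, 4.7), a distance of √(0.3² + 0.9²) ≈ 0.9.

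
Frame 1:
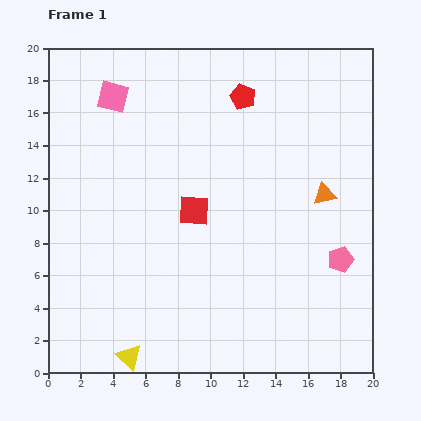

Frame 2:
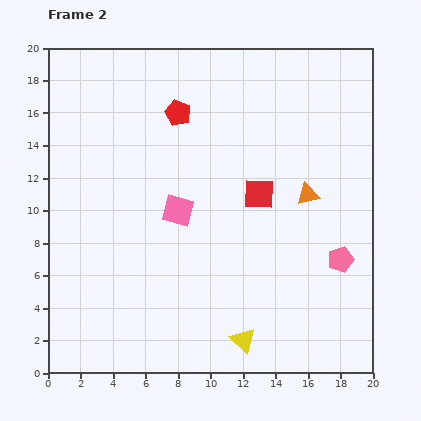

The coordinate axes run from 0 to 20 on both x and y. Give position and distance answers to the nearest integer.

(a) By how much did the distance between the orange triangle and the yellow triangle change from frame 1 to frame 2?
-6

Distance in frame 1: 16. Distance in frame 2: 10.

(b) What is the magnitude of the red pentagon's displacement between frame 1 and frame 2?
4

The red pentagon moved from (12, 17) to (8, 16), a distance of √(4² + 1²) ≈ 4.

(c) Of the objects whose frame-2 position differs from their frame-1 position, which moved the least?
the orange triangle

(moved 1)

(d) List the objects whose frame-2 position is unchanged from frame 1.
the pink pentagon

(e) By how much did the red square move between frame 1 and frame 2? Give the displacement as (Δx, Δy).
(4, 1)

The red square was at (9, 10) in frame 1 and (13, 11) in frame 2.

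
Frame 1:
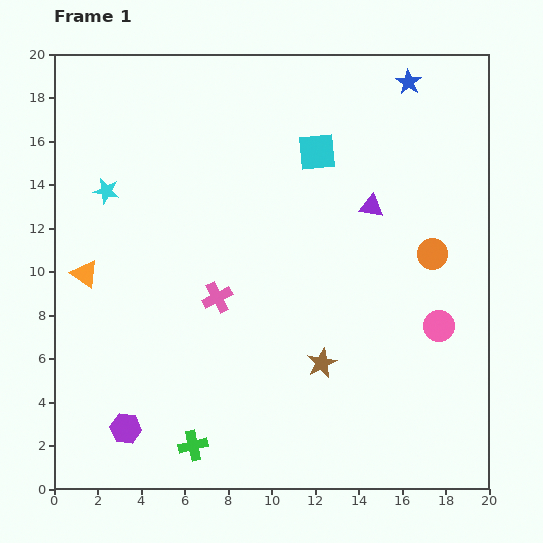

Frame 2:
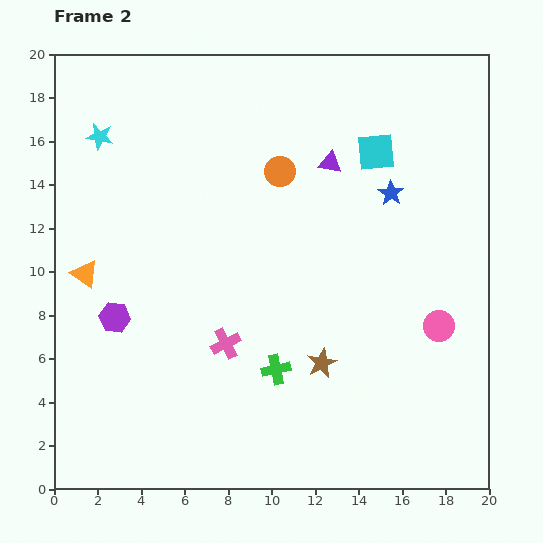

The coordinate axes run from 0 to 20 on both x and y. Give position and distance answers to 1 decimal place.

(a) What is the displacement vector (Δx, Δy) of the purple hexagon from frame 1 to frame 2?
(-0.5, 5.1)

The purple hexagon was at (3.3, 2.8) in frame 1 and (2.8, 7.9) in frame 2.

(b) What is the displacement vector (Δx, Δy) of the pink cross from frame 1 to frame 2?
(0.4, -2.1)

The pink cross was at (7.5, 8.8) in frame 1 and (7.9, 6.7) in frame 2.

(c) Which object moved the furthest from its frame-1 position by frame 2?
the orange circle

(moved 8.0; next 5.2)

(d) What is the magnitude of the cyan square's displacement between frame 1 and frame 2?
2.7

The cyan square moved from (12.1, 15.5) to (14.8, 15.5), a distance of √(2.7² + 0.0²) ≈ 2.7.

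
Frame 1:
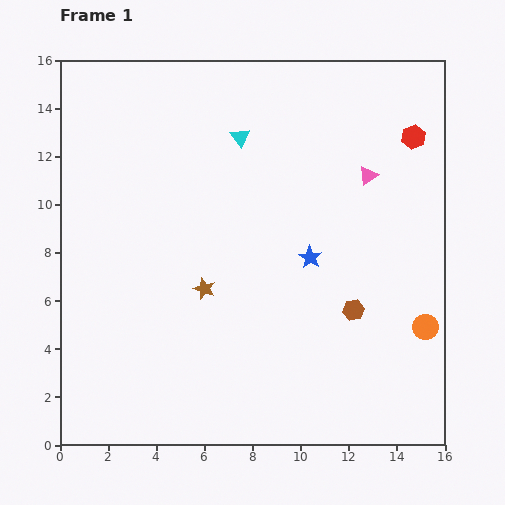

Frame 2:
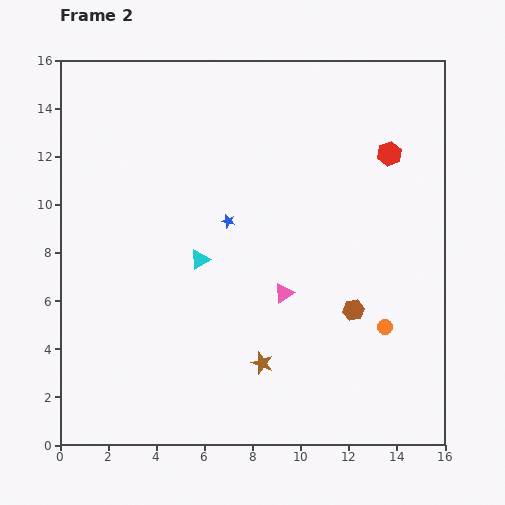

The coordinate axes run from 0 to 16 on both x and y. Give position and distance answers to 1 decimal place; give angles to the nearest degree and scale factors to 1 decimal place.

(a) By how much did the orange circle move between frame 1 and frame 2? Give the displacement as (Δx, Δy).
(-1.7, 0.0)

The orange circle was at (15.2, 4.9) in frame 1 and (13.5, 4.9) in frame 2.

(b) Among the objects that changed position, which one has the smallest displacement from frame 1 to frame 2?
the red hexagon

(moved 1.2)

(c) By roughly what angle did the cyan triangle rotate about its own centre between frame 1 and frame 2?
34° clockwise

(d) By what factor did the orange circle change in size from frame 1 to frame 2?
0.6×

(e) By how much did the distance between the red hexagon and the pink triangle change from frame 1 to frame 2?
+4.8

Distance in frame 1: 2.5. Distance in frame 2: 7.3.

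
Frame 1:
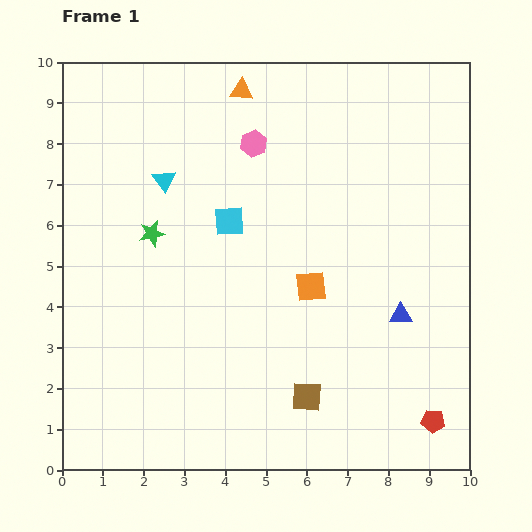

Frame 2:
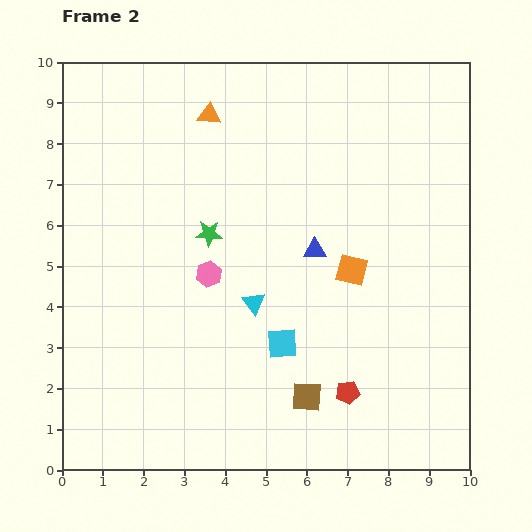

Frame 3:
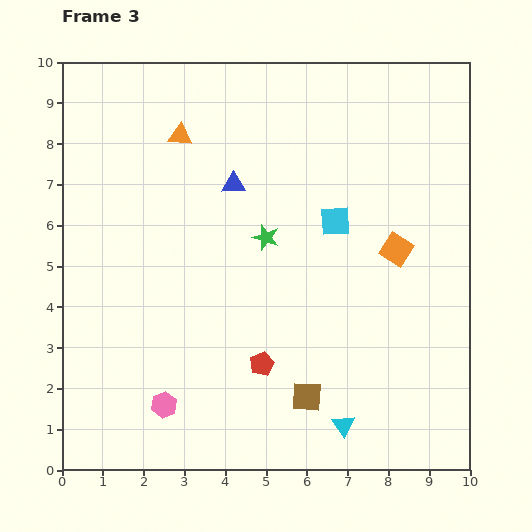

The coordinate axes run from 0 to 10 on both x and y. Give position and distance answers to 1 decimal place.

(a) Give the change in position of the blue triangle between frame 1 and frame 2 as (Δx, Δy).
(-2.1, 1.6)

The blue triangle was at (8.3, 3.8) in frame 1 and (6.2, 5.4) in frame 2.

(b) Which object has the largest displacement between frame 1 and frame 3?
the cyan triangle

(moved 7.4; next 6.8)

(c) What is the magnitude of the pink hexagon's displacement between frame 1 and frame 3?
6.8

The pink hexagon moved from (4.7, 8.0) to (2.5, 1.6), a distance of √(2.2² + 6.4²) ≈ 6.8.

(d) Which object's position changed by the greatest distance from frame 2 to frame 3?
the cyan triangle

(moved 3.7; next 3.4)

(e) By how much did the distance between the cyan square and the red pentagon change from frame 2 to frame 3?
+1.9

Distance in frame 2: 2.0. Distance in frame 3: 3.9.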